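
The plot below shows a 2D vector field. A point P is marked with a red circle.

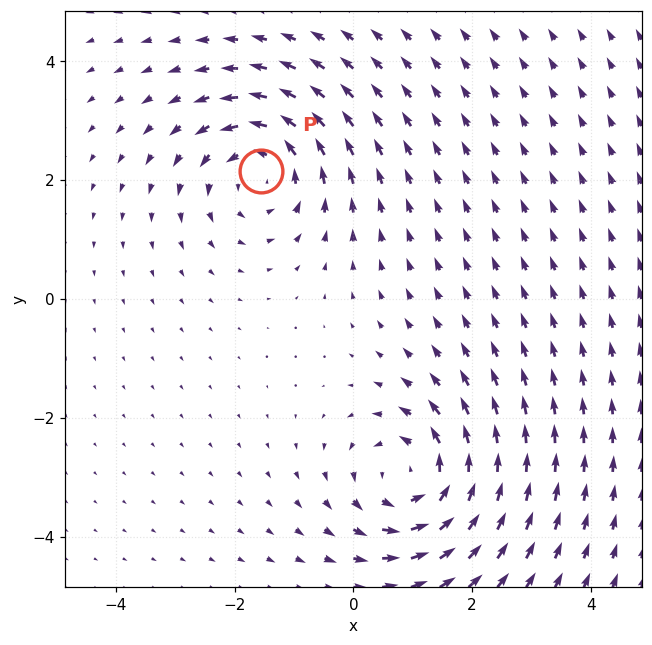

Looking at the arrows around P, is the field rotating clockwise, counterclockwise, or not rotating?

Near P at (-1.5, 2.2) the arrows circulate counterclockwise. The curl (z-component) there is about +3; positive curl means counterclockwise rotation.

counterclockwise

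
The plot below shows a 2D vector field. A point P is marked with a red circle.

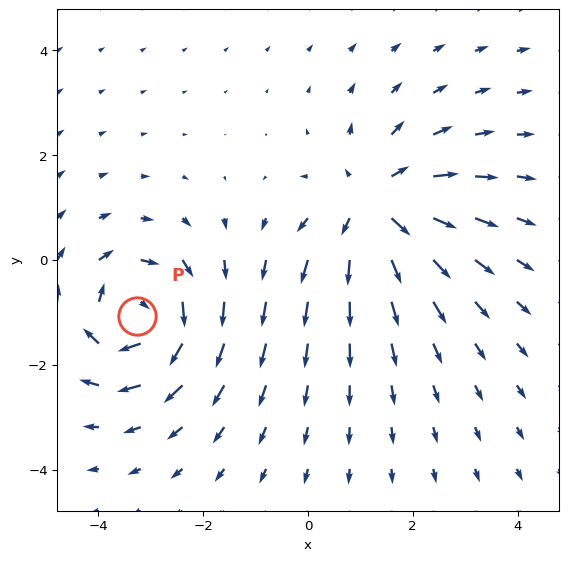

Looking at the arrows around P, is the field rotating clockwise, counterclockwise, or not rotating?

clockwise

Near P at (-3.3, -1.1) the arrows circulate clockwise. The curl (z-component) there is about -5; negative curl means clockwise rotation.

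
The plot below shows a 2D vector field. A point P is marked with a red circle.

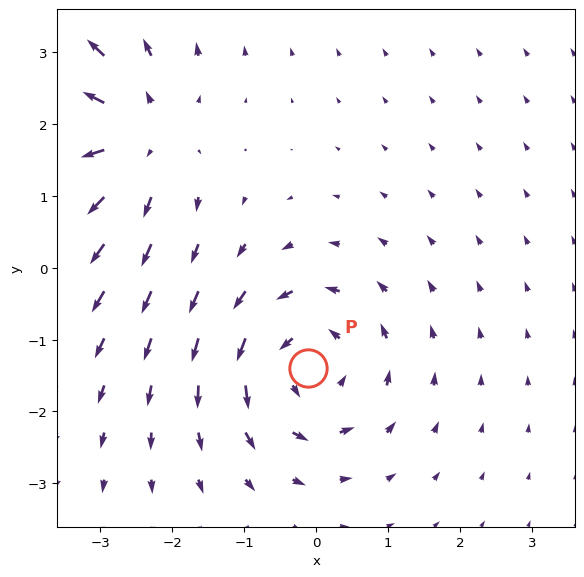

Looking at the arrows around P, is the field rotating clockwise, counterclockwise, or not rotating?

Near P at (-0.1, -1.4) the arrows circulate counterclockwise. The curl (z-component) there is about +4; positive curl means counterclockwise rotation.

counterclockwise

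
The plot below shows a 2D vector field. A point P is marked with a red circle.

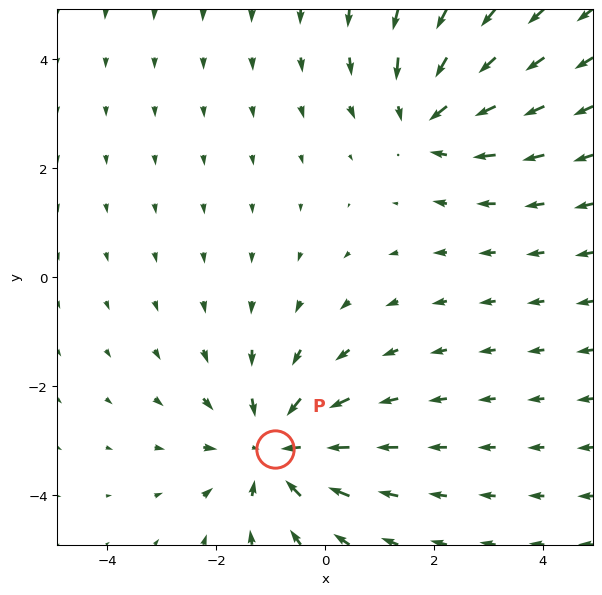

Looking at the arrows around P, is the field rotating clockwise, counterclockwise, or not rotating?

Near P at (-0.9, -3.2) the arrows show no circulation. The curl there is ≈0.

not rotating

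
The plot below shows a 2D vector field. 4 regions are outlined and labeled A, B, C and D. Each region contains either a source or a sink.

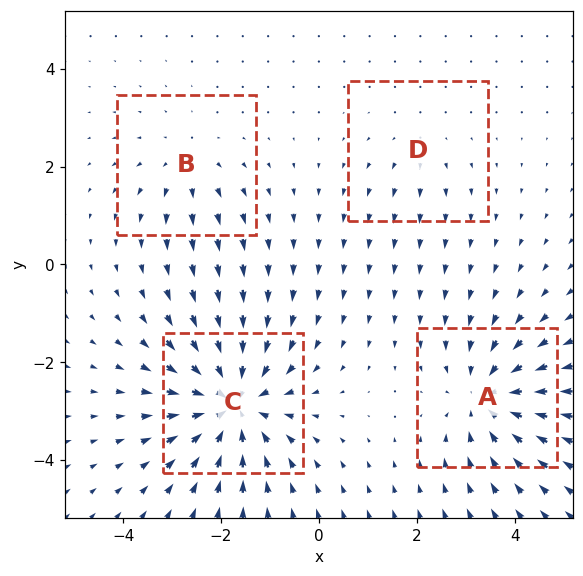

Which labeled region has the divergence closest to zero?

Divergence at each region's feature centre — A: about -5, B: about +3, C: about -7, D: about +2. Region D is closest to zero.

D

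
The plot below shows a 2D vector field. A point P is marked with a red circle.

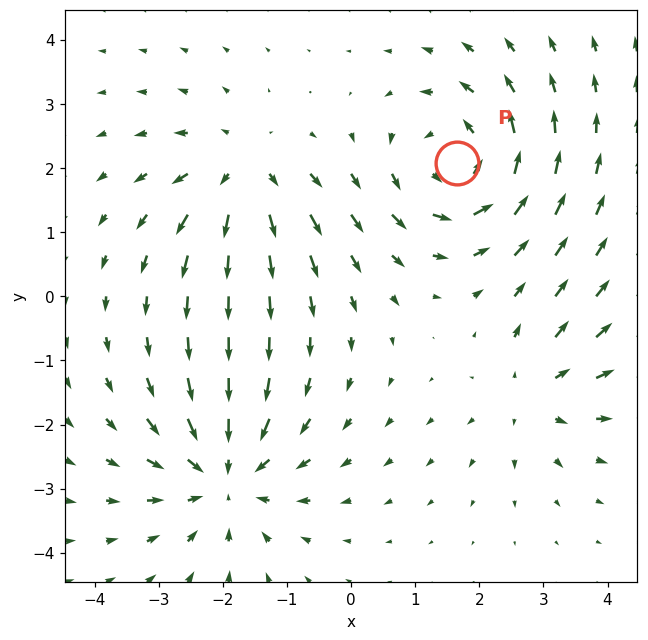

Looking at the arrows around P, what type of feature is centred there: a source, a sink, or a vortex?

At P (1.7, 2.1) the arrows circulate counterclockwise. Divergence ≈0, curl about +5 — near-zero divergence with nonzero curl is a vortex.

vortex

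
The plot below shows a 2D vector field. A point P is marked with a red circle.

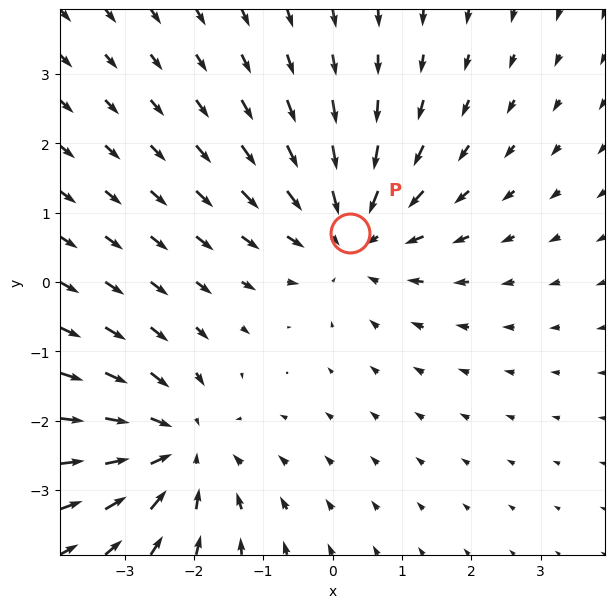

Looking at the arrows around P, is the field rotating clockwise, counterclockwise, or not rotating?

Near P at (0.3, 0.7) the arrows show no circulation. The curl there is ≈0.

not rotating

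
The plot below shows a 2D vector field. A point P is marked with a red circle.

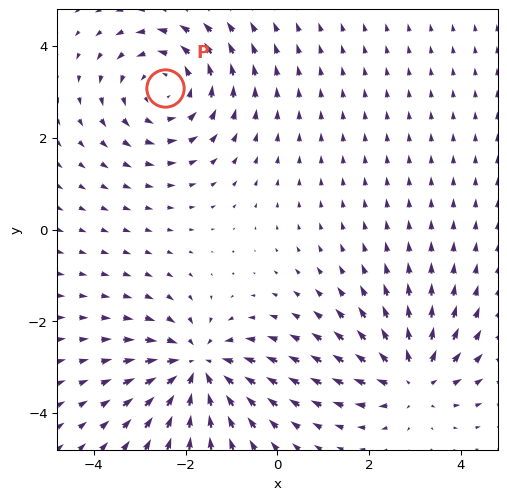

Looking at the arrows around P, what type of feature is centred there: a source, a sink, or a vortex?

At P (-2.4, 3.1) the arrows circulate counterclockwise. Divergence ≈0, curl about +3 — near-zero divergence with nonzero curl is a vortex.

vortex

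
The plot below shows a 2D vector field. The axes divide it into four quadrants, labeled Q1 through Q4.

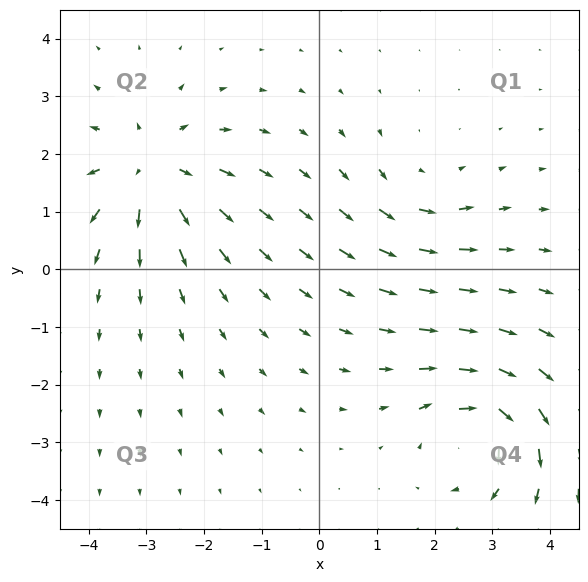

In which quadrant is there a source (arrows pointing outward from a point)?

The source sits at approximately (-2.9, 1.7), which lies in quadrant Q2. The divergence there is about +5, positive as expected for a source.

Q2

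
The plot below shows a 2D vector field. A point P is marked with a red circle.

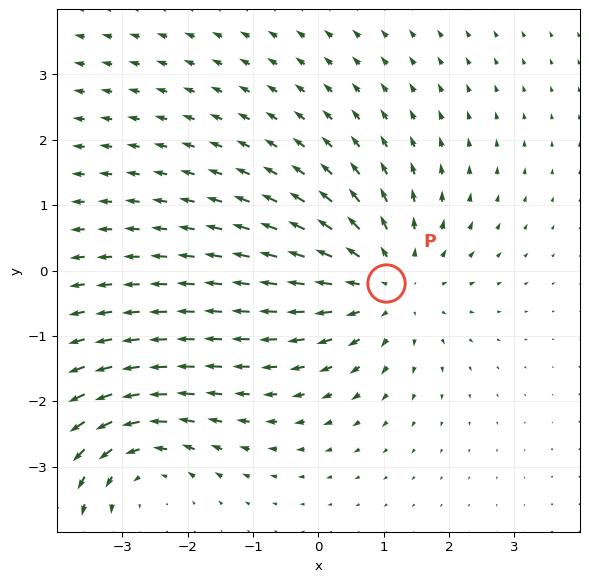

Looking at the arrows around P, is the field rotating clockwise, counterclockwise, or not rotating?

Near P at (1.0, -0.2) the arrows show no circulation. The curl there is ≈0.

not rotating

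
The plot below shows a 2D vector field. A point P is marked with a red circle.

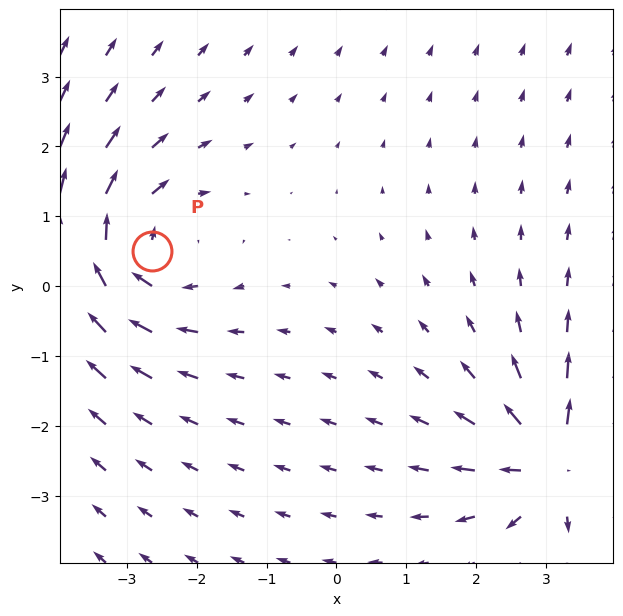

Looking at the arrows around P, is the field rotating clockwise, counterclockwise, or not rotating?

Near P at (-2.6, 0.5) the arrows circulate clockwise. The curl (z-component) there is about -4; negative curl means clockwise rotation.

clockwise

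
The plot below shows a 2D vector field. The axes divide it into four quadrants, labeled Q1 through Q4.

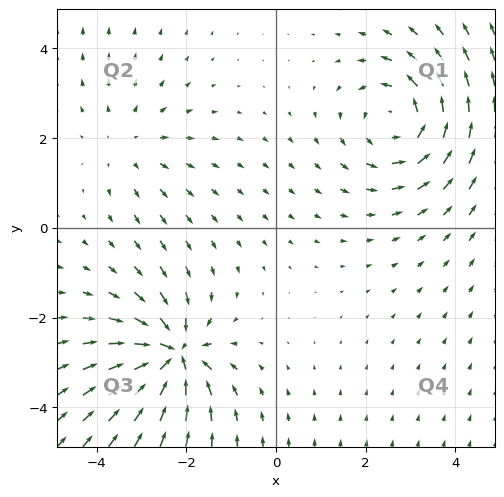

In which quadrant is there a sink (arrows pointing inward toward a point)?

Q3

The sink sits at approximately (-2.3, -2.8), which lies in quadrant Q3. The divergence there is about -6, negative as expected for a sink.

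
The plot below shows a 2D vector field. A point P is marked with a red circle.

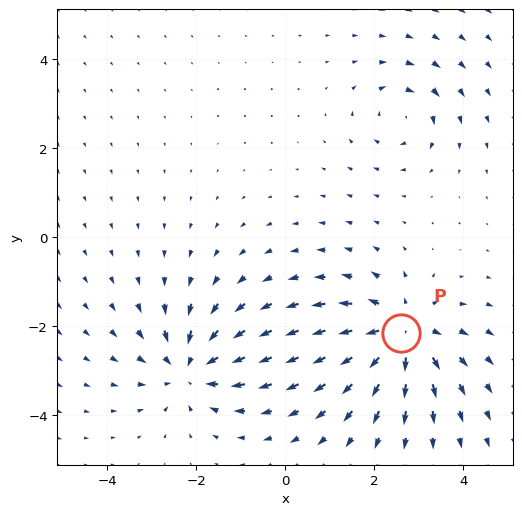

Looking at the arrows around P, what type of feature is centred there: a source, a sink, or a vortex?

source

At P (2.6, -2.2) the arrows spread outward. Divergence about +5, curl ≈0 — positive divergence with near-zero curl is a source.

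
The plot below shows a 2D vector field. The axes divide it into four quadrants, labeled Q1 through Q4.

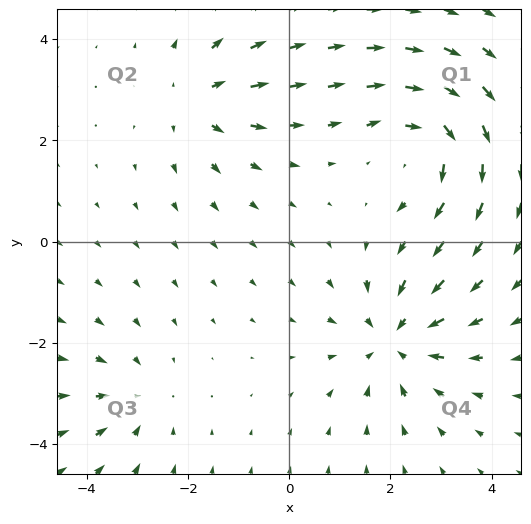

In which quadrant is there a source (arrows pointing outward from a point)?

Q2

The source sits at approximately (-1.8, 2.8), which lies in quadrant Q2. The divergence there is about +3, positive as expected for a source.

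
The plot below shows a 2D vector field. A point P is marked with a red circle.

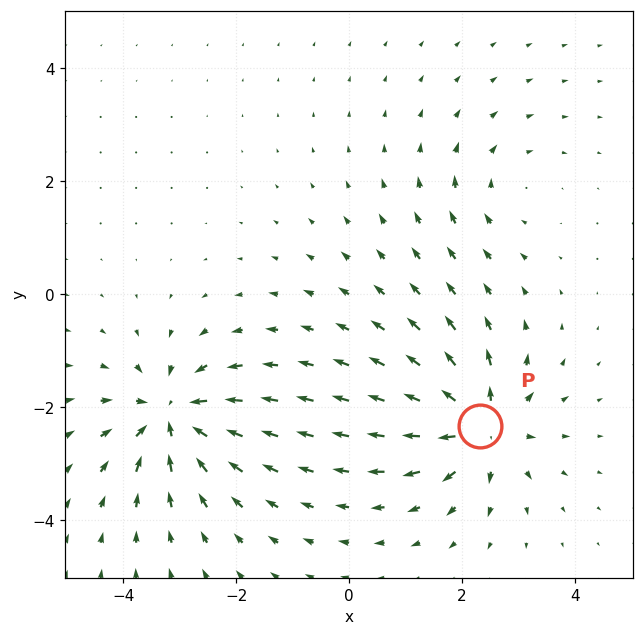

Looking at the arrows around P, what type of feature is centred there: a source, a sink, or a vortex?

At P (2.3, -2.3) the arrows spread outward. Divergence about +6, curl ≈0 — positive divergence with near-zero curl is a source.

source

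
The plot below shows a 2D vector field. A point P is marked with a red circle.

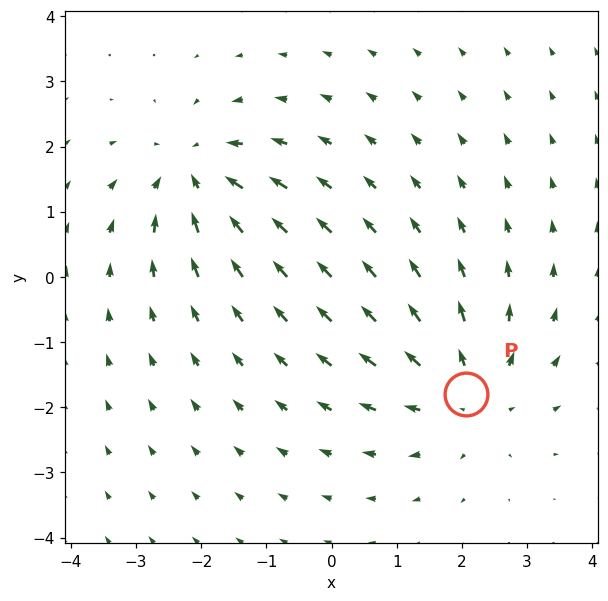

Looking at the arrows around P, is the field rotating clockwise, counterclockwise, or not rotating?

not rotating

Near P at (2.1, -1.8) the arrows show no circulation. The curl there is ≈0.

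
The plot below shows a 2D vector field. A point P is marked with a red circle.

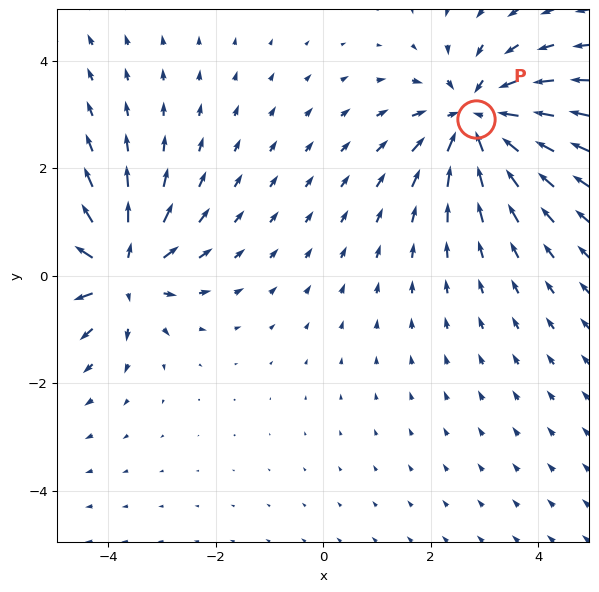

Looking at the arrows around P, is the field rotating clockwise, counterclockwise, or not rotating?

not rotating

Near P at (2.8, 2.9) the arrows show no circulation. The curl there is ≈0.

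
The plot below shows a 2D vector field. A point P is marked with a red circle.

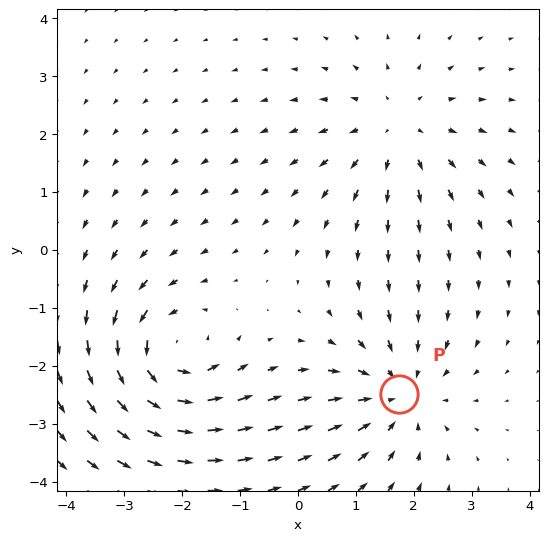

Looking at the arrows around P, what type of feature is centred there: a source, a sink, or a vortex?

At P (1.7, -2.5) the arrows converge inward. Divergence about -3, curl ≈0 — negative divergence with near-zero curl is a sink.

sink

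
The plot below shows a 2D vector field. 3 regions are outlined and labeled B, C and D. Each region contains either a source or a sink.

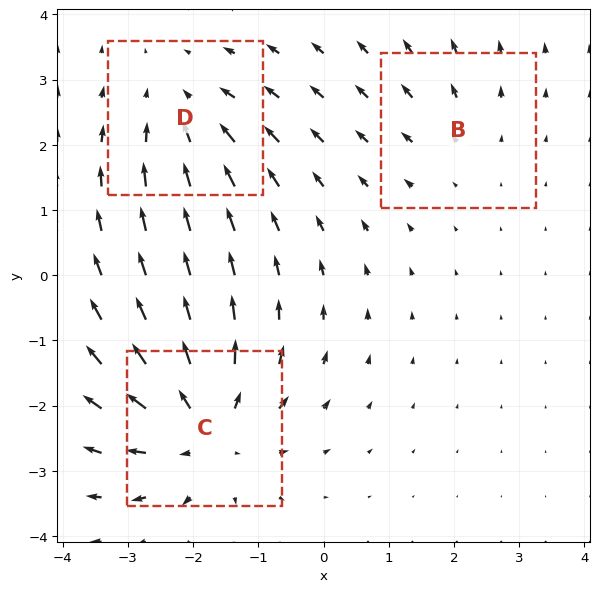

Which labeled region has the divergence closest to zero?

B

Divergence at each region's feature centre — B: about +2, C: about +5, D: about -3. Region B is closest to zero.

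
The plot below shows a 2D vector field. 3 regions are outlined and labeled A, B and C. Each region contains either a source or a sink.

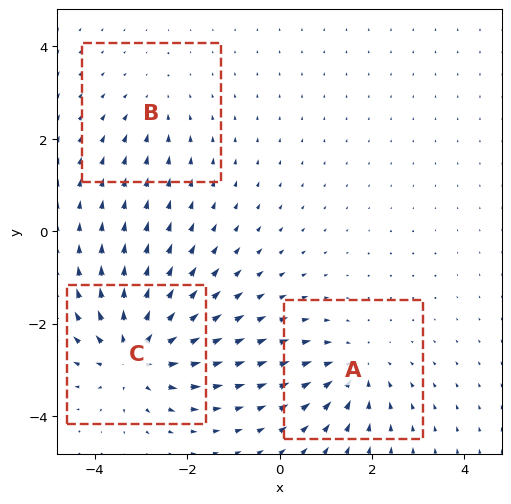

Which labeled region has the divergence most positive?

Divergence at each region's feature centre — A: about -4, B: about -2, C: about +5. Region C is most positive.

C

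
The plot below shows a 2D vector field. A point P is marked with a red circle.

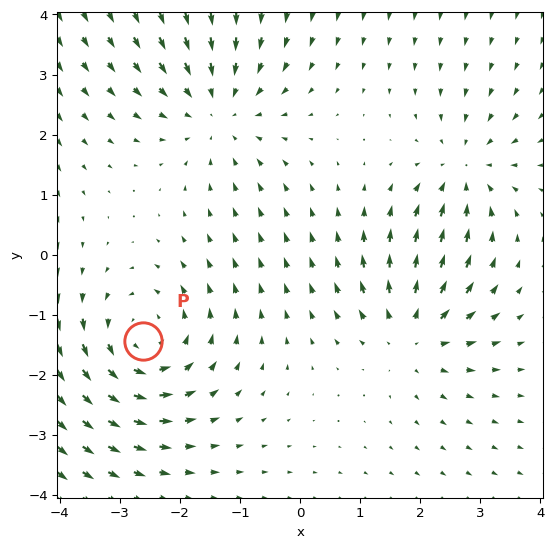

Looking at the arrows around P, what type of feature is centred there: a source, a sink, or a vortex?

vortex

At P (-2.6, -1.4) the arrows circulate counterclockwise. Divergence ≈0, curl about +4 — near-zero divergence with nonzero curl is a vortex.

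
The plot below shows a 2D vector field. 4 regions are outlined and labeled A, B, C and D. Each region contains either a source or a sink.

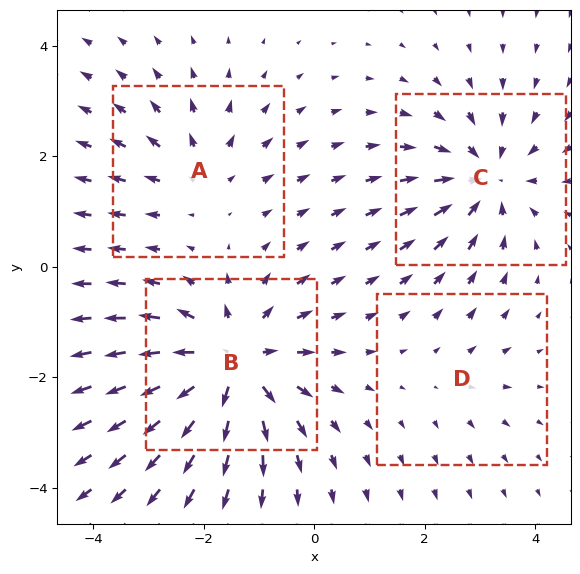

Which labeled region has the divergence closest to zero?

Divergence at each region's feature centre — A: about +3, B: about +7, C: about -5, D: about +2. Region D is closest to zero.

D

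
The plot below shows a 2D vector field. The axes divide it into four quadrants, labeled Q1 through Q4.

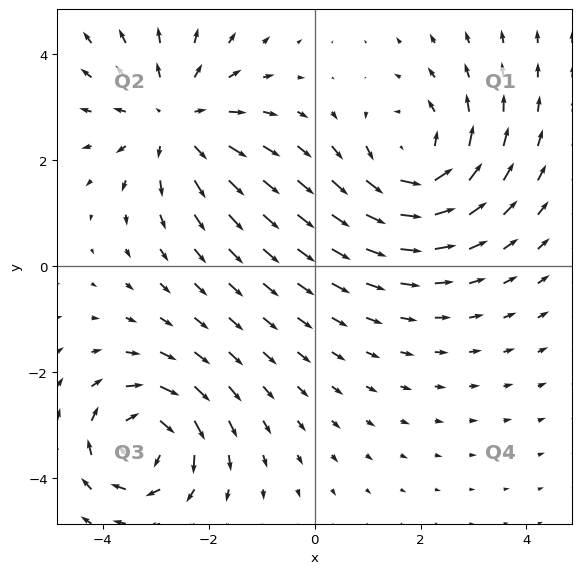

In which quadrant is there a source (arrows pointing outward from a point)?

Q2

The source sits at approximately (-2.6, 2.8), which lies in quadrant Q2. The divergence there is about +4, positive as expected for a source.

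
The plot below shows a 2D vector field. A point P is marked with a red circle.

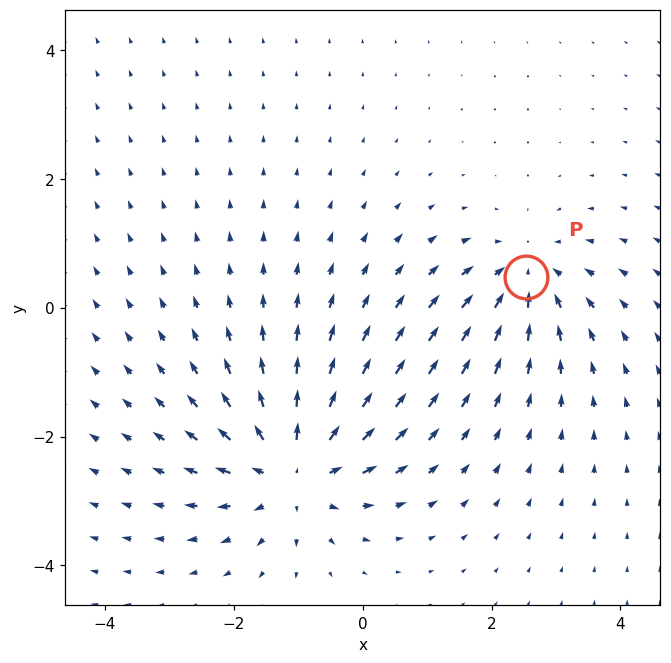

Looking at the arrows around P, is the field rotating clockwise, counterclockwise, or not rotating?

not rotating

Near P at (2.5, 0.5) the arrows show no circulation. The curl there is ≈0.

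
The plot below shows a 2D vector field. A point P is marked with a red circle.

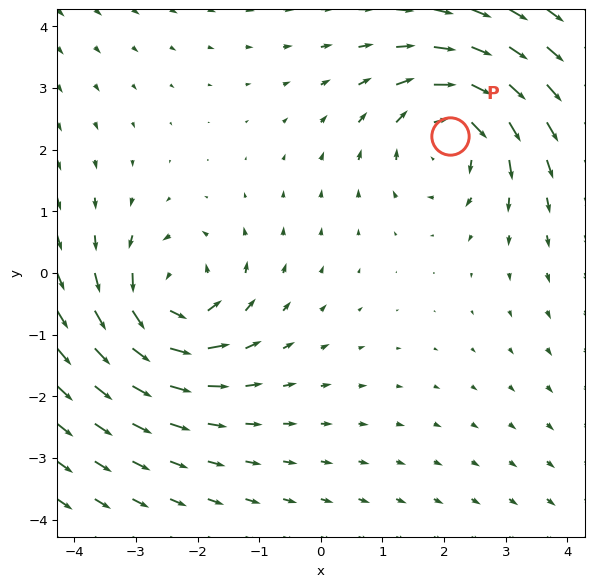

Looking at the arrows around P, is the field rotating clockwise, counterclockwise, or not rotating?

clockwise

Near P at (2.1, 2.2) the arrows circulate clockwise. The curl (z-component) there is about -3; negative curl means clockwise rotation.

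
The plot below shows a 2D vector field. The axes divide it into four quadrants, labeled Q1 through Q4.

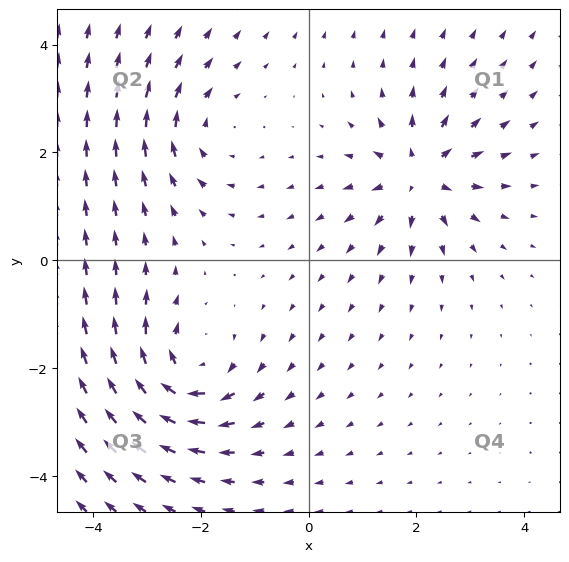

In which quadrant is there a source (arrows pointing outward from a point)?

The source sits at approximately (2.0, 1.6), which lies in quadrant Q1. The divergence there is about +5, positive as expected for a source.

Q1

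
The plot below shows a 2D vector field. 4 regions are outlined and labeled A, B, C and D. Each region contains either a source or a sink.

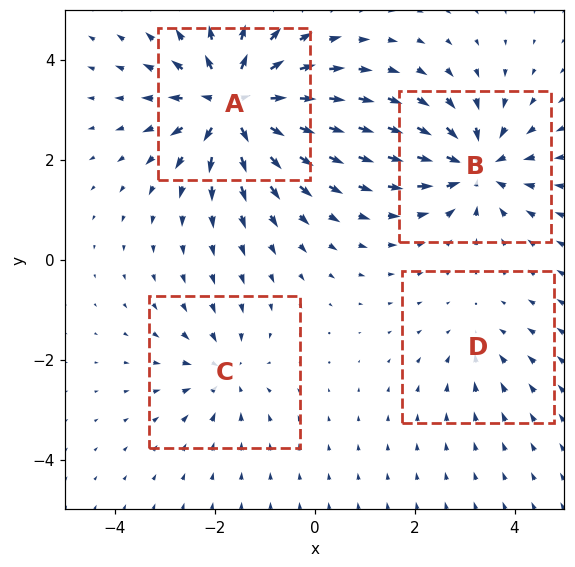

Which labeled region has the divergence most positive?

Divergence at each region's feature centre — A: about +9, B: about -6, C: about -4, D: about -2. Region A is most positive.

A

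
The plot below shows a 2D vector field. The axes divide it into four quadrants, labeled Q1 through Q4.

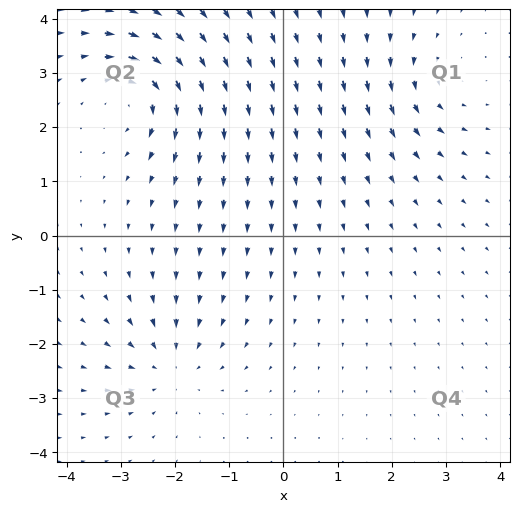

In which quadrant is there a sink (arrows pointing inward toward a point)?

Q3

The sink sits at approximately (-2.1, -2.4), which lies in quadrant Q3. The divergence there is about -4, negative as expected for a sink.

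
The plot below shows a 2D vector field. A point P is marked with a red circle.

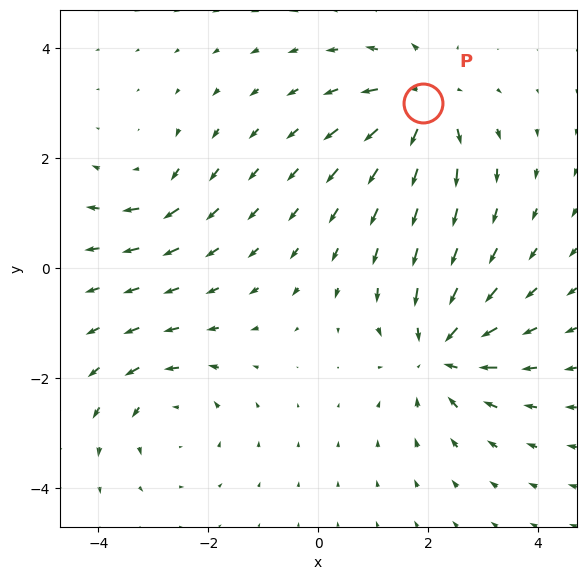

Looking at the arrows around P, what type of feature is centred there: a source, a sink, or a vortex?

At P (1.9, 3.0) the arrows spread outward. Divergence about +6, curl ≈0 — positive divergence with near-zero curl is a source.

source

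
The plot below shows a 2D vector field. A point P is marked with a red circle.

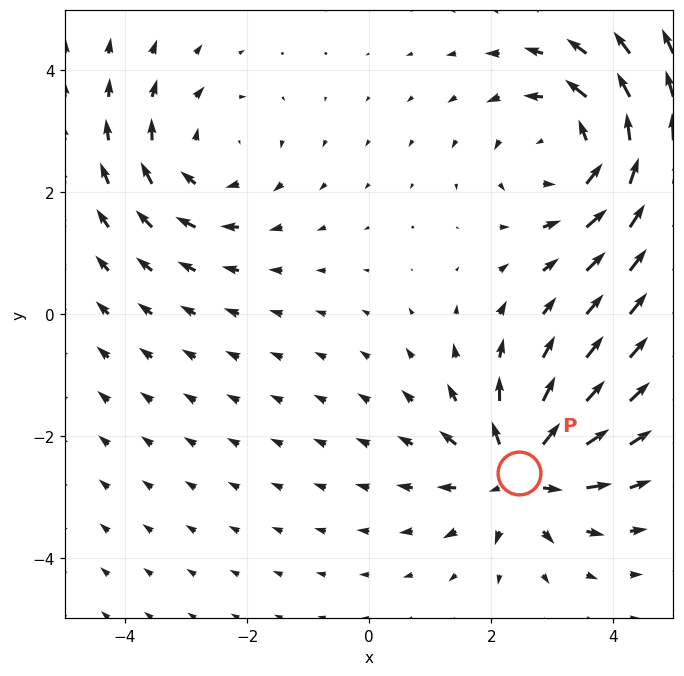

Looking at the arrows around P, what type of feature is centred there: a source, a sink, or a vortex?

At P (2.5, -2.6) the arrows spread outward. Divergence about +5, curl ≈0 — positive divergence with near-zero curl is a source.

source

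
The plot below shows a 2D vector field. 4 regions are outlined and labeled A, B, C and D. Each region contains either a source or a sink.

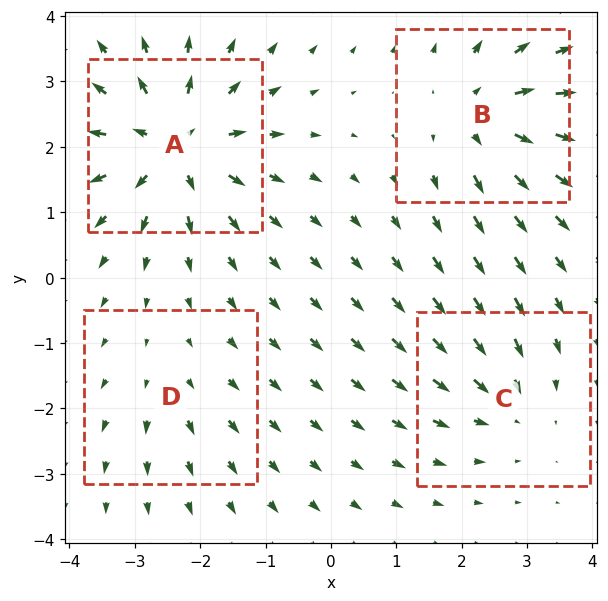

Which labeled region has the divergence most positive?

Divergence at each region's feature centre — A: about +8, B: about +6, C: about -4, D: about +2. Region A is most positive.

A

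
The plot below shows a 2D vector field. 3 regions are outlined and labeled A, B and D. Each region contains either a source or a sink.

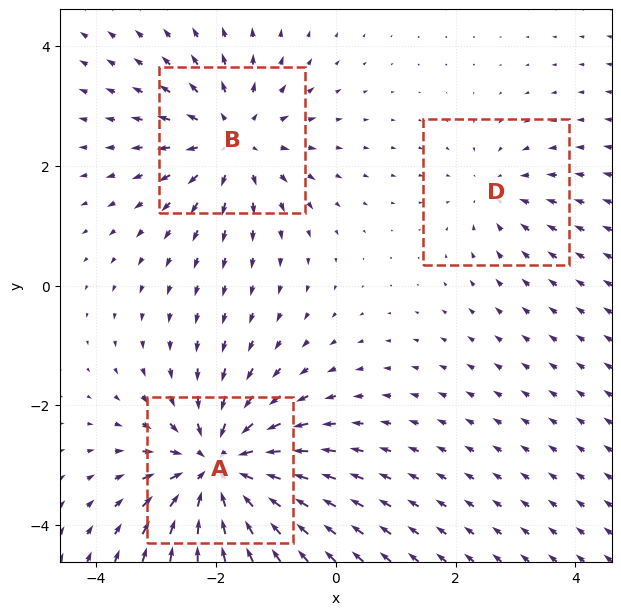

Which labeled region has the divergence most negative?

Divergence at each region's feature centre — A: about -5, B: about +3, D: about -2. Region A is most negative.

A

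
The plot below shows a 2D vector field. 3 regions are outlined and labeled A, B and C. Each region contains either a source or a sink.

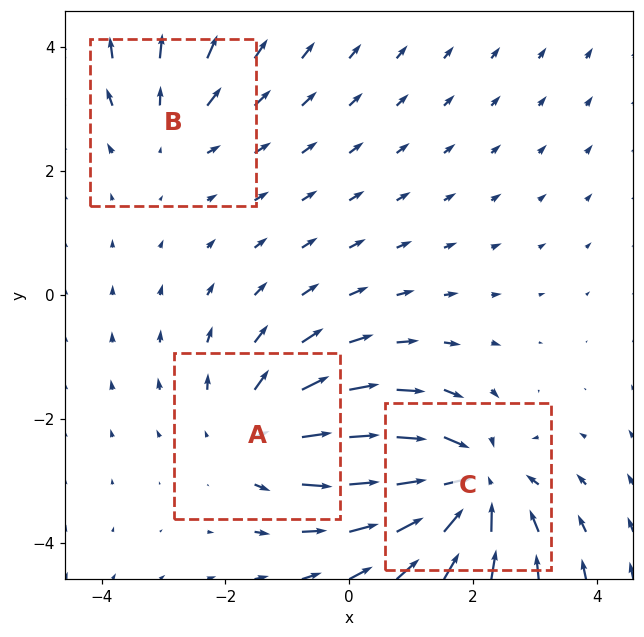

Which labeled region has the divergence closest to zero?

B

Divergence at each region's feature centre — A: about +3, B: about +2, C: about -4. Region B is closest to zero.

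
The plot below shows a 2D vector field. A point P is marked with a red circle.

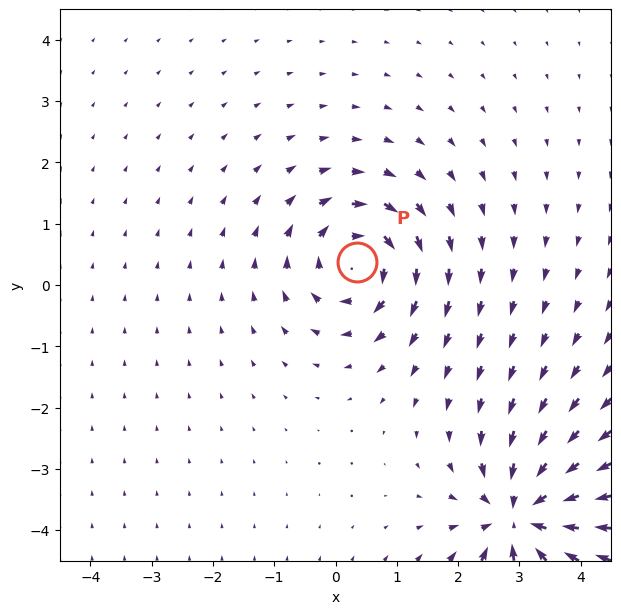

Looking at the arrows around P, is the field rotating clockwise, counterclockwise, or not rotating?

Near P at (0.4, 0.4) the arrows circulate clockwise. The curl (z-component) there is about -5; negative curl means clockwise rotation.

clockwise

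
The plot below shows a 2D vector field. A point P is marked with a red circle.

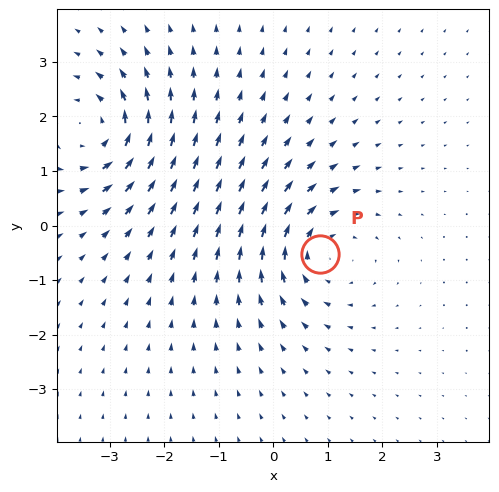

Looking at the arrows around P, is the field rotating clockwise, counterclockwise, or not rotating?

Near P at (0.9, -0.5) the arrows circulate clockwise. The curl (z-component) there is about -4; negative curl means clockwise rotation.

clockwise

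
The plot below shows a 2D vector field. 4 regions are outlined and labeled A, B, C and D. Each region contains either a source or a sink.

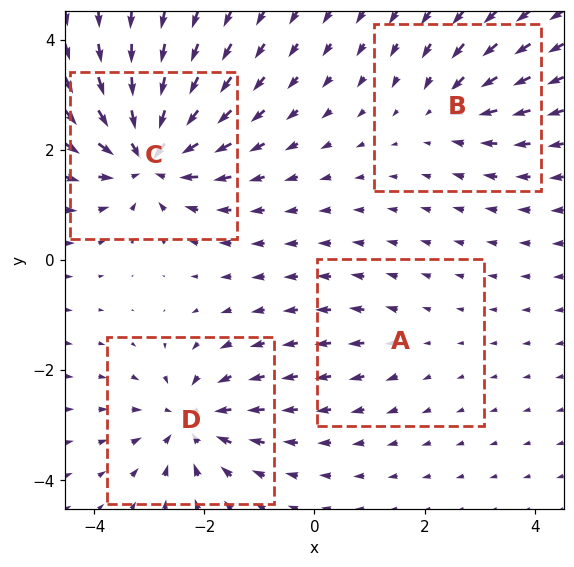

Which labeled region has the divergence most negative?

Divergence at each region's feature centre — A: about +2, B: about -4, C: about -8, D: about -6. Region C is most negative.

C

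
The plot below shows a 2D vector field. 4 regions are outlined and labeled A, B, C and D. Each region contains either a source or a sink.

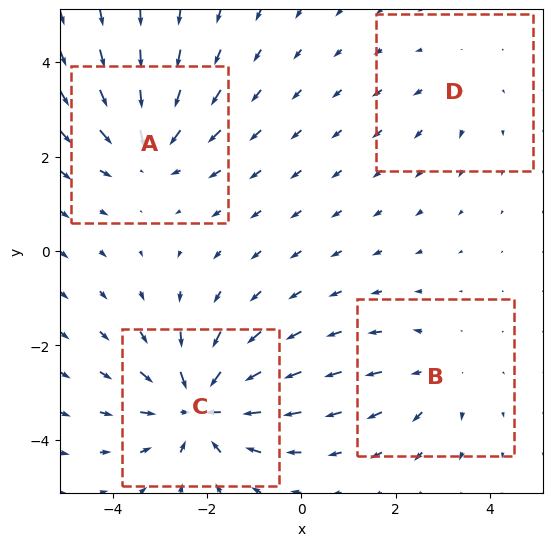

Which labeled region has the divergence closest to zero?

Divergence at each region's feature centre — A: about -4, B: about +3, C: about -6, D: about +2. Region D is closest to zero.

D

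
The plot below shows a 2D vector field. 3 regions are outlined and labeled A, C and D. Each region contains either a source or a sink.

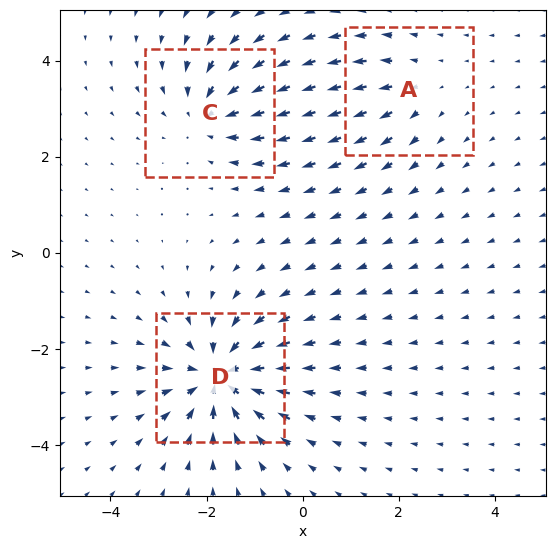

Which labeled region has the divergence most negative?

D

Divergence at each region's feature centre — A: about +2, C: about -4, D: about -6. Region D is most negative.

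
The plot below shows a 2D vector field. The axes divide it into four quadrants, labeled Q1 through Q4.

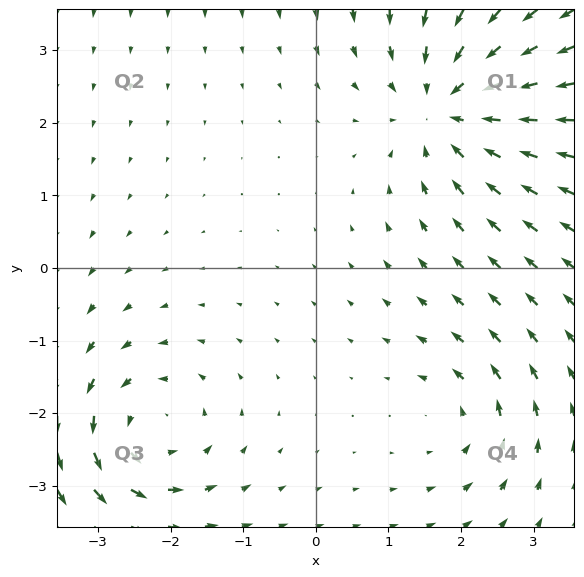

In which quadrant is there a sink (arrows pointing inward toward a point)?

Q1

The sink sits at approximately (1.8, 2.2), which lies in quadrant Q1. The divergence there is about -5, negative as expected for a sink.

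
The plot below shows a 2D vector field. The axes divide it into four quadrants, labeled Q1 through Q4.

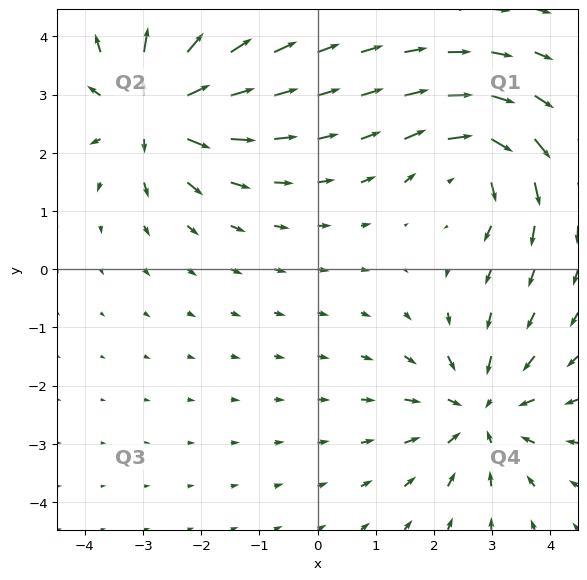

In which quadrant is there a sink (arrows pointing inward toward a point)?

The sink sits at approximately (2.8, -2.5), which lies in quadrant Q4. The divergence there is about -4, negative as expected for a sink.

Q4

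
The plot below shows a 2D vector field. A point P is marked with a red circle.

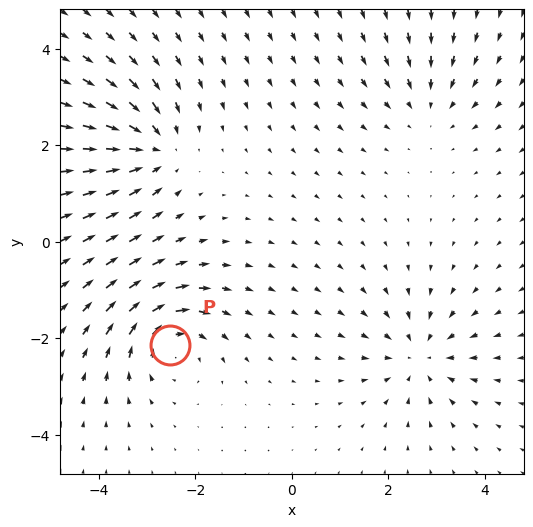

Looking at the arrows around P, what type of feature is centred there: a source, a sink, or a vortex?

vortex

At P (-2.5, -2.1) the arrows circulate clockwise. Divergence ≈0, curl about -5 — near-zero divergence with nonzero curl is a vortex.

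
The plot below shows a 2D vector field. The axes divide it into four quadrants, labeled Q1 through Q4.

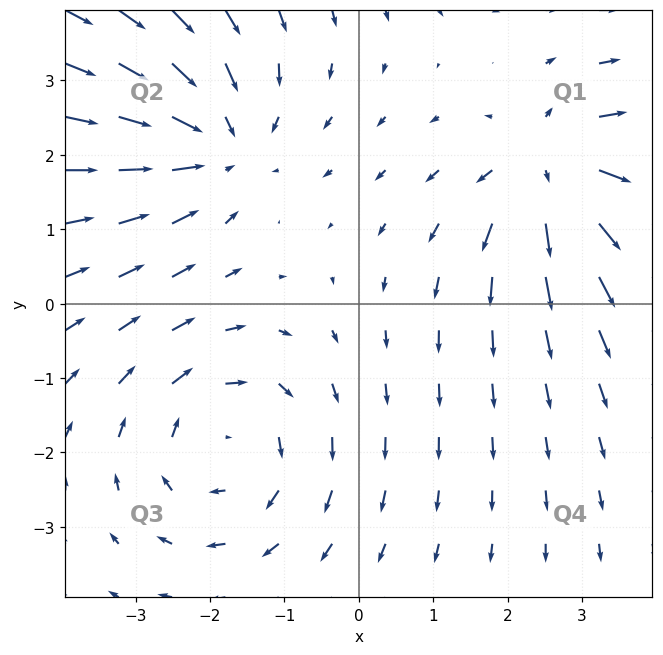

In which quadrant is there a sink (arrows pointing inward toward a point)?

The sink sits at approximately (-1.9, 2.2), which lies in quadrant Q2. The divergence there is about -3, negative as expected for a sink.

Q2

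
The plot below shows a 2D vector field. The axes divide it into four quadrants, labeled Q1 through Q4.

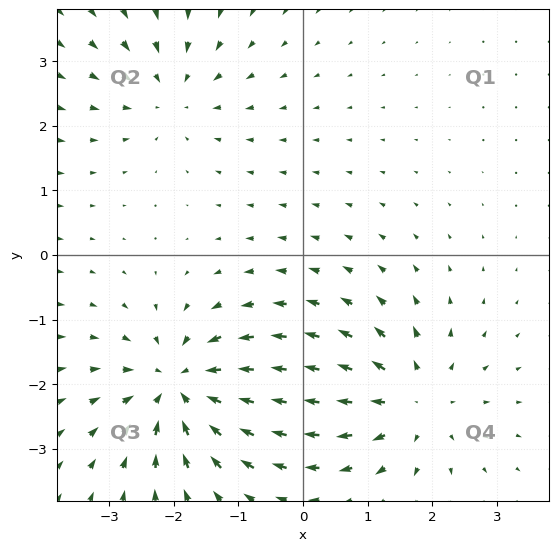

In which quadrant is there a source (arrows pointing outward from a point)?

Q4

The source sits at approximately (1.7, -2.3), which lies in quadrant Q4. The divergence there is about +4, positive as expected for a source.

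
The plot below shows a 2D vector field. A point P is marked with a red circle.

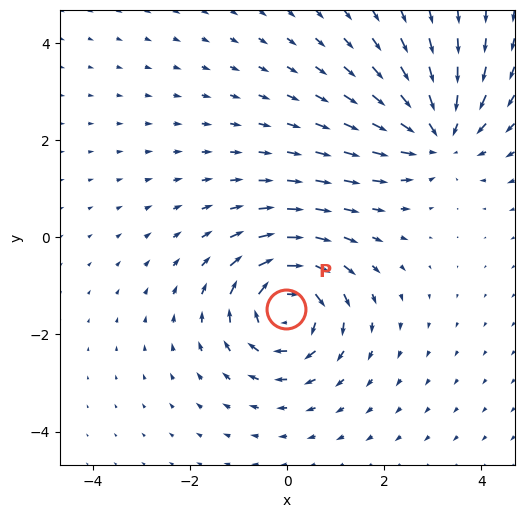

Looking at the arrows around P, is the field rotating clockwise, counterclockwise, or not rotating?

clockwise

Near P at (-0.0, -1.5) the arrows circulate clockwise. The curl (z-component) there is about -4; negative curl means clockwise rotation.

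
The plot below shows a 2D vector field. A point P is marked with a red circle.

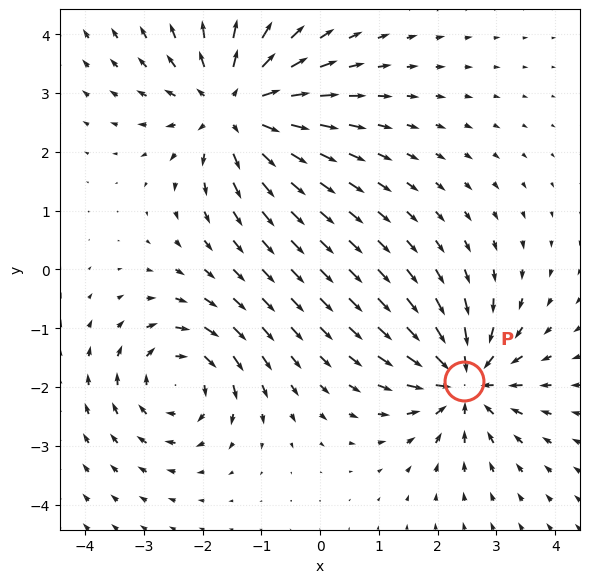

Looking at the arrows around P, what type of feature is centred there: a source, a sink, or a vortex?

At P (2.4, -1.9) the arrows converge inward. Divergence about -5, curl ≈0 — negative divergence with near-zero curl is a sink.

sink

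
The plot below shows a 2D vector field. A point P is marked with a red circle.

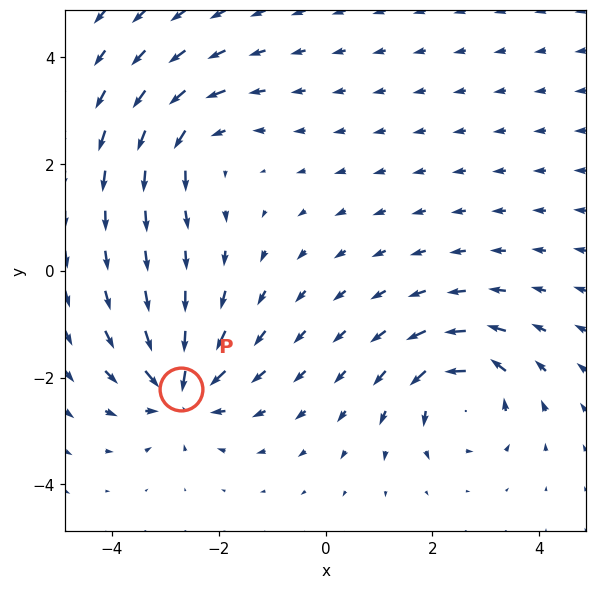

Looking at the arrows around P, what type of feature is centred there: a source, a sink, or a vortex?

At P (-2.7, -2.2) the arrows converge inward. Divergence about -7, curl ≈0 — negative divergence with near-zero curl is a sink.

sink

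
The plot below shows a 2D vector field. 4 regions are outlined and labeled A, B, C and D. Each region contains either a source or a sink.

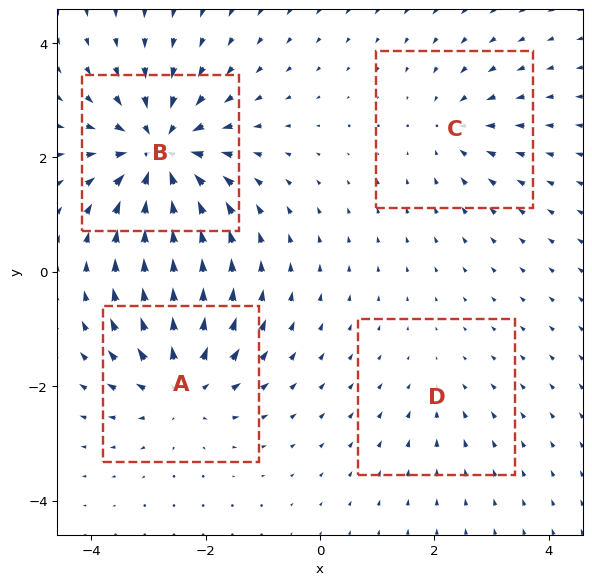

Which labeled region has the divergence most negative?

B

Divergence at each region's feature centre — A: about +6, B: about -8, C: about -4, D: about -2. Region B is most negative.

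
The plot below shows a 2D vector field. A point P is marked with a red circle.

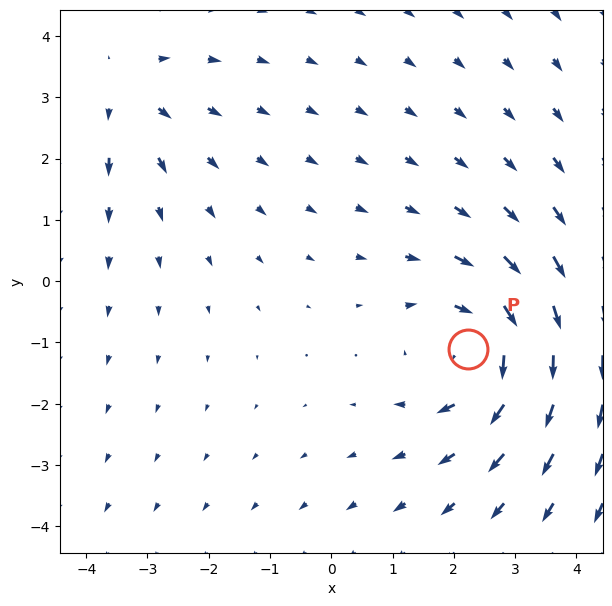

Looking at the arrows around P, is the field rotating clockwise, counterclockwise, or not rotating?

clockwise

Near P at (2.2, -1.1) the arrows circulate clockwise. The curl (z-component) there is about -4; negative curl means clockwise rotation.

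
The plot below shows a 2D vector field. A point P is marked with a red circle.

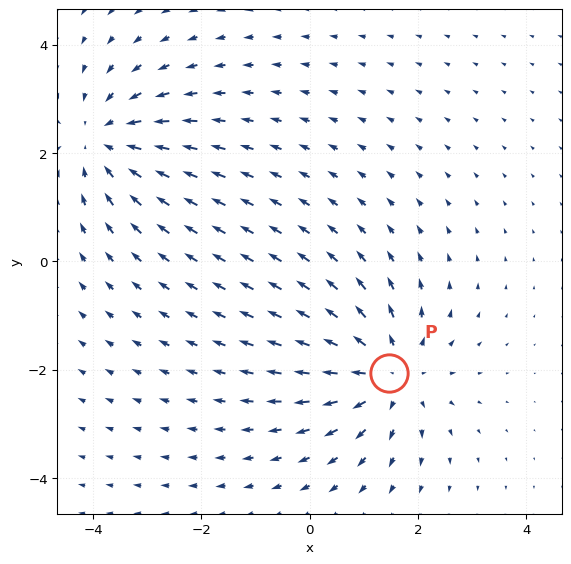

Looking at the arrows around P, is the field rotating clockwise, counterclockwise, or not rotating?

not rotating

Near P at (1.5, -2.1) the arrows show no circulation. The curl there is ≈0.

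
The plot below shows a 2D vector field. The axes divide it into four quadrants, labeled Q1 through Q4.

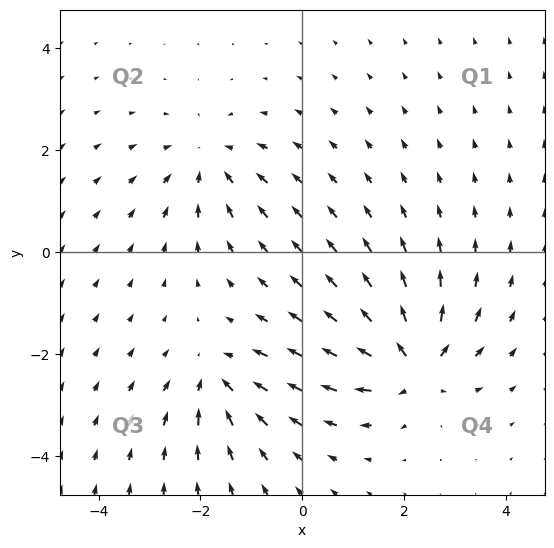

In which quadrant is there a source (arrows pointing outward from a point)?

The source sits at approximately (2.2, -2.2), which lies in quadrant Q4. The divergence there is about +7, positive as expected for a source.

Q4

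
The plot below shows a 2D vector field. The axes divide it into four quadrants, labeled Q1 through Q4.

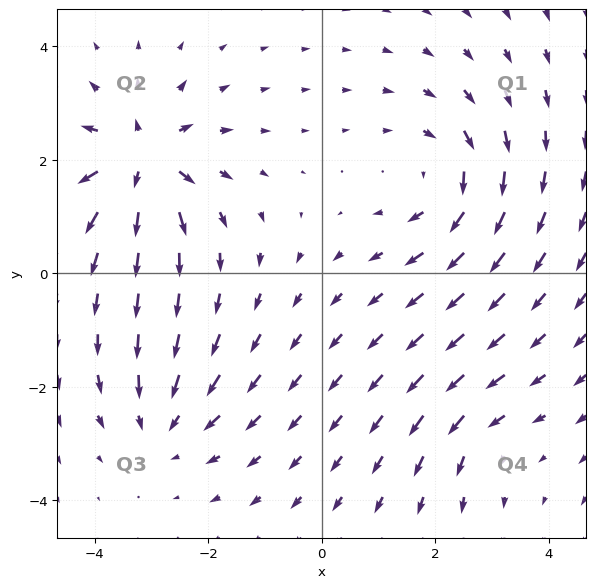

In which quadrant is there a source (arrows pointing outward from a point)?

Q2

The source sits at approximately (-3.2, 2.0), which lies in quadrant Q2. The divergence there is about +7, positive as expected for a source.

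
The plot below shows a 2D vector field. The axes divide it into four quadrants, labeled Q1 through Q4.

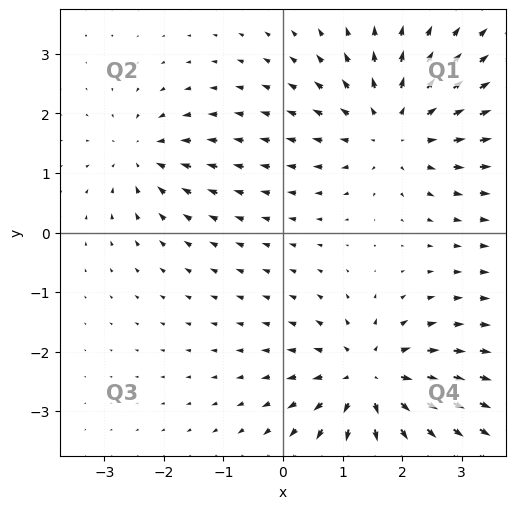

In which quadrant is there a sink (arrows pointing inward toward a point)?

The sink sits at approximately (-2.4, 1.3), which lies in quadrant Q2. The divergence there is about -4, negative as expected for a sink.

Q2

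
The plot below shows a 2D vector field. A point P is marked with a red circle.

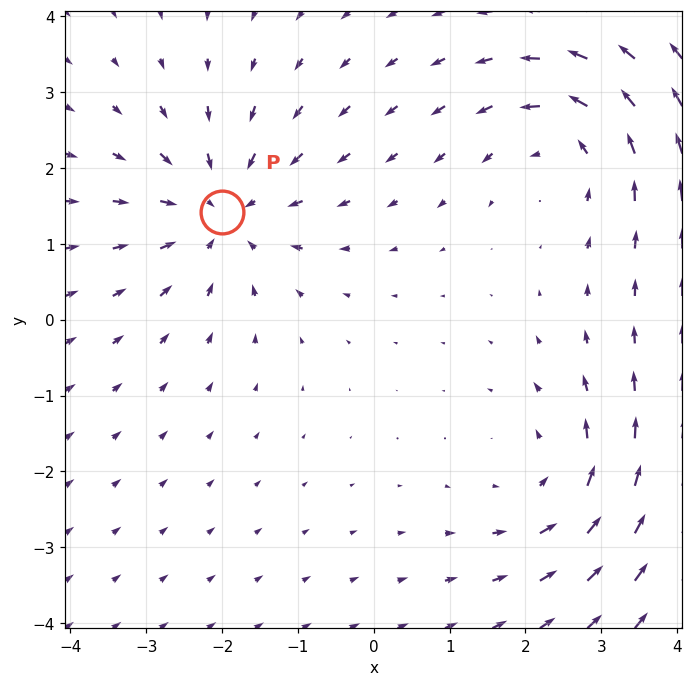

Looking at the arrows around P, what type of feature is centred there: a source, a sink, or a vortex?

At P (-2.0, 1.4) the arrows converge inward. Divergence about -4, curl ≈0 — negative divergence with near-zero curl is a sink.

sink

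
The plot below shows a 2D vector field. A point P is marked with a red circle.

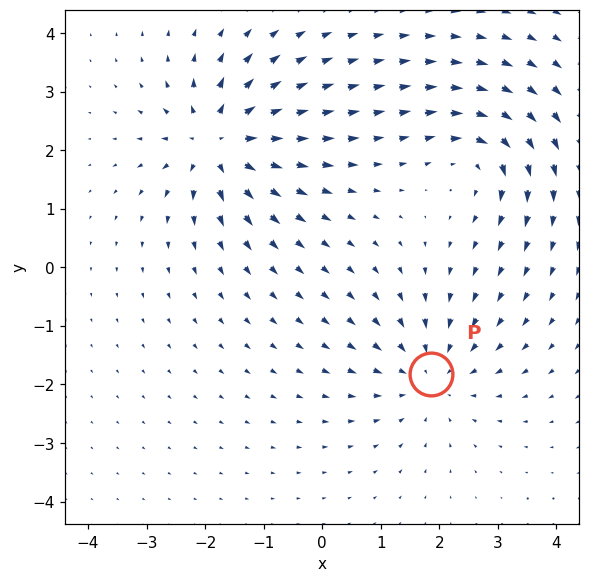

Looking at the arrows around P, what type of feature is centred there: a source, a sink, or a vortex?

sink

At P (1.9, -1.8) the arrows converge inward. Divergence about -3, curl ≈0 — negative divergence with near-zero curl is a sink.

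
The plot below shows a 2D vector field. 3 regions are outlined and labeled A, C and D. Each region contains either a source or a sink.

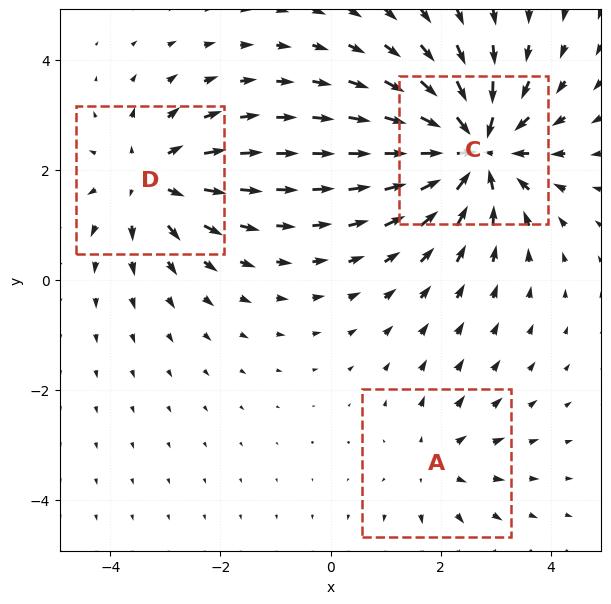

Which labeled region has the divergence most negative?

C

Divergence at each region's feature centre — A: about +2, C: about -5, D: about +3. Region C is most negative.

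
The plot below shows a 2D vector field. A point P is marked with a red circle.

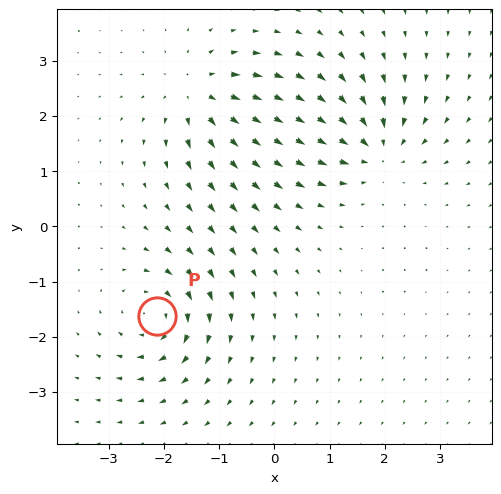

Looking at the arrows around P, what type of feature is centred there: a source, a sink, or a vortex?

vortex

At P (-2.1, -1.6) the arrows circulate clockwise. Divergence ≈0, curl about -6 — near-zero divergence with nonzero curl is a vortex.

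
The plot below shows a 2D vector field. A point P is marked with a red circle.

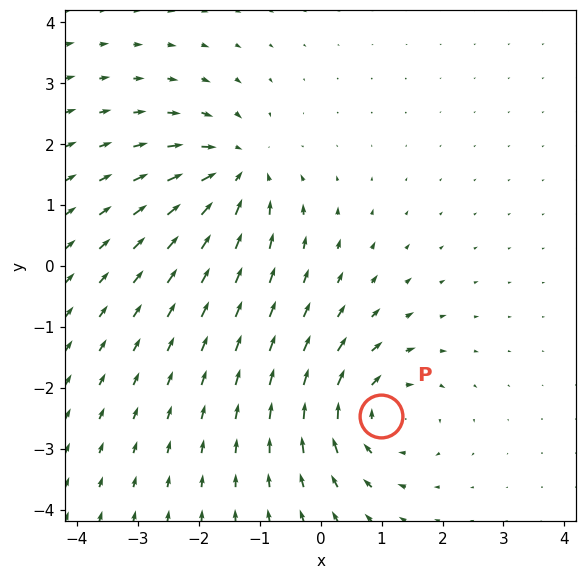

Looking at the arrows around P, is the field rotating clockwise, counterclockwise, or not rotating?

clockwise

Near P at (1.0, -2.5) the arrows circulate clockwise. The curl (z-component) there is about -5; negative curl means clockwise rotation.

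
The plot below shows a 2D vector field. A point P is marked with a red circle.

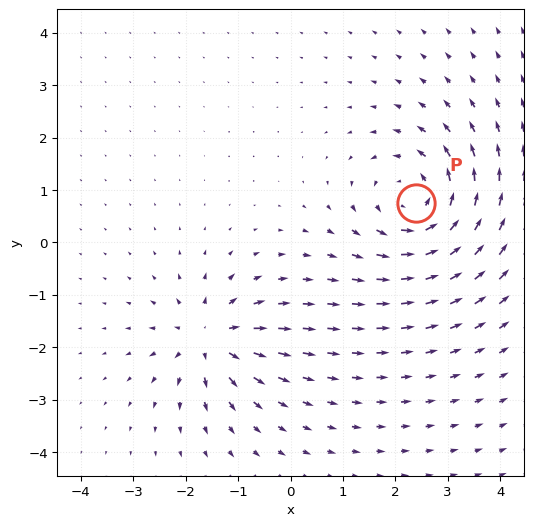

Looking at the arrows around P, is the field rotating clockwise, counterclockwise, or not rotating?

Near P at (2.4, 0.8) the arrows circulate counterclockwise. The curl (z-component) there is about +5; positive curl means counterclockwise rotation.

counterclockwise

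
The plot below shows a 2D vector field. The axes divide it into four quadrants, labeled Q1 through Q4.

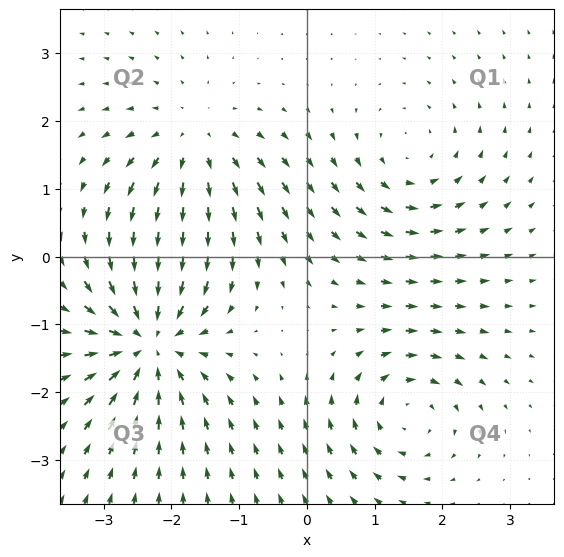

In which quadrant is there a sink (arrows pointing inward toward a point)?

The sink sits at approximately (-2.3, -1.2), which lies in quadrant Q3. The divergence there is about -6, negative as expected for a sink.

Q3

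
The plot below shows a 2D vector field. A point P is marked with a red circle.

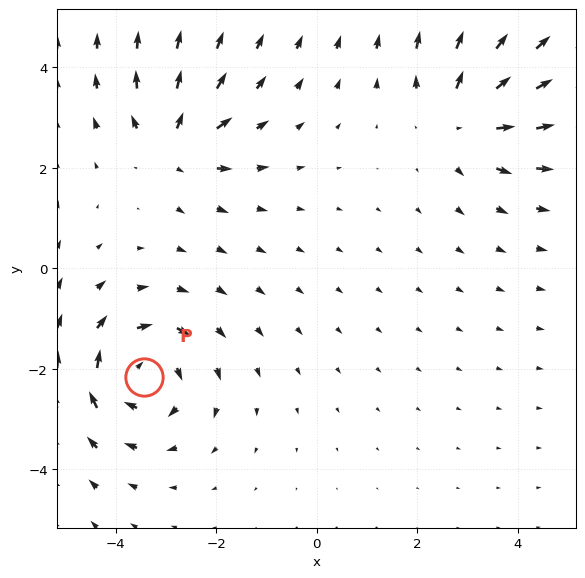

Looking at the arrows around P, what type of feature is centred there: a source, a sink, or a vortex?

At P (-3.4, -2.2) the arrows circulate clockwise. Divergence ≈0, curl about -4 — near-zero divergence with nonzero curl is a vortex.

vortex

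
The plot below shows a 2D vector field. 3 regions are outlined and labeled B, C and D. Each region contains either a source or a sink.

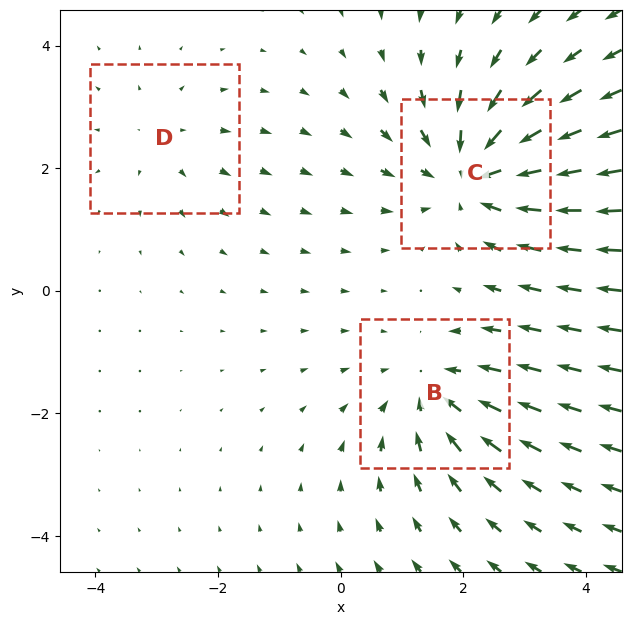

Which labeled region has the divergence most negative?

Divergence at each region's feature centre — B: about -3, C: about -4, D: about +2. Region C is most negative.

C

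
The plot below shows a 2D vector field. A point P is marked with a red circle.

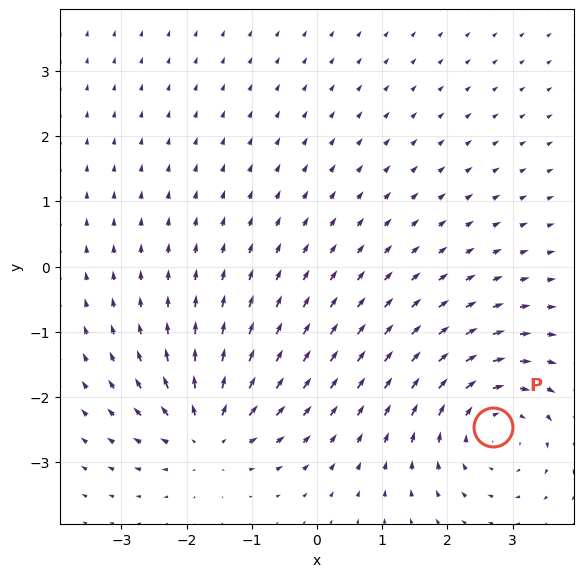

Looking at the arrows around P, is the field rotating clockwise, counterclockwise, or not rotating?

Near P at (2.7, -2.5) the arrows circulate clockwise. The curl (z-component) there is about -4; negative curl means clockwise rotation.

clockwise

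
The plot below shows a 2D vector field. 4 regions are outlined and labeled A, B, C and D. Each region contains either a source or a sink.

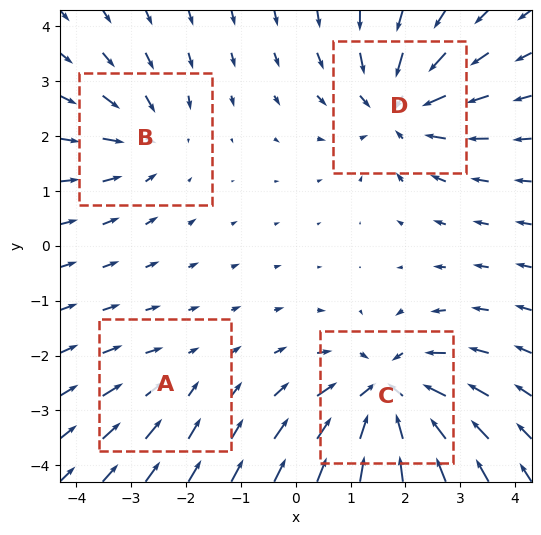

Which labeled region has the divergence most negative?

C

Divergence at each region's feature centre — A: about -2, B: about -3, C: about -7, D: about -5. Region C is most negative.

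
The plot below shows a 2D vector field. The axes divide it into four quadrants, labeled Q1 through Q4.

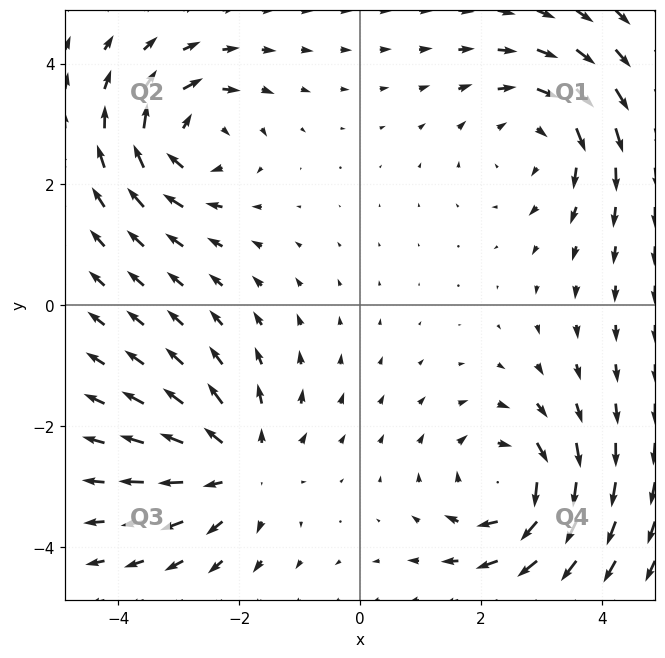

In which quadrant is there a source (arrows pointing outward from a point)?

Q3

The source sits at approximately (-2.0, -2.7), which lies in quadrant Q3. The divergence there is about +3, positive as expected for a source.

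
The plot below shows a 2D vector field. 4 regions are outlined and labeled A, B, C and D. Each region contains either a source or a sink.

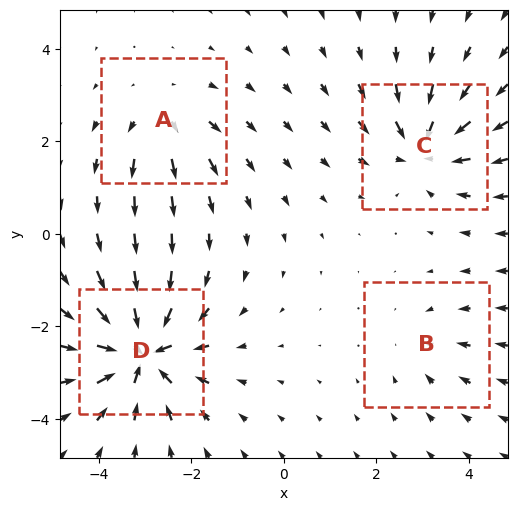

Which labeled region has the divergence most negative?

D

Divergence at each region's feature centre — A: about +4, B: about -2, C: about -6, D: about -8. Region D is most negative.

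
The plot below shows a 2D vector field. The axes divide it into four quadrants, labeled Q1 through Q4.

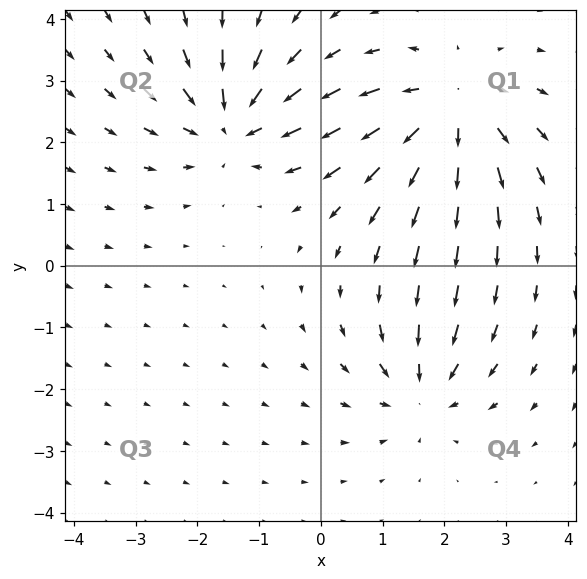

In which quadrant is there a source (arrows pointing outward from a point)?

Q1

The source sits at approximately (2.1, 2.5), which lies in quadrant Q1. The divergence there is about +5, positive as expected for a source.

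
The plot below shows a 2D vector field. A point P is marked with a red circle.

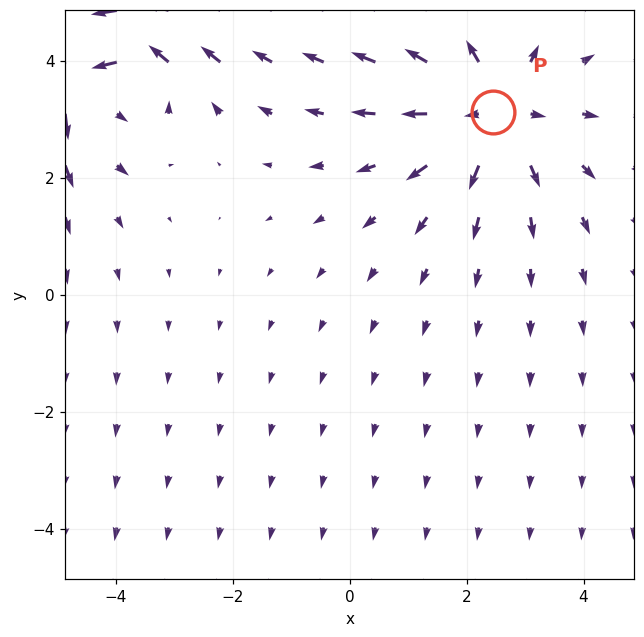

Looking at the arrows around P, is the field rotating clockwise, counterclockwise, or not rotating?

Near P at (2.4, 3.1) the arrows show no circulation. The curl there is ≈0.

not rotating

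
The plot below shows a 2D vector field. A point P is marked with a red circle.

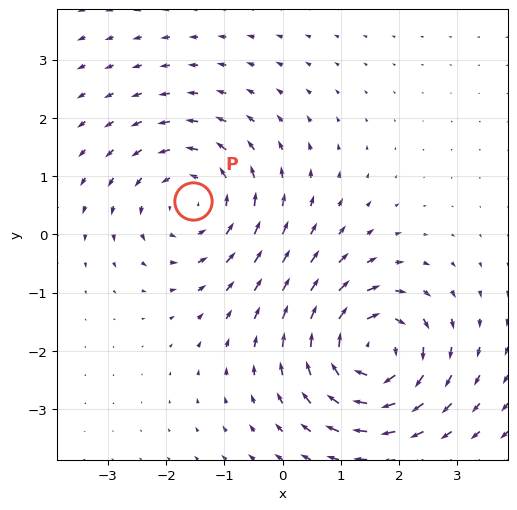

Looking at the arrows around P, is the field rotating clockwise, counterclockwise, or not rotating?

counterclockwise

Near P at (-1.5, 0.6) the arrows circulate counterclockwise. The curl (z-component) there is about +3; positive curl means counterclockwise rotation.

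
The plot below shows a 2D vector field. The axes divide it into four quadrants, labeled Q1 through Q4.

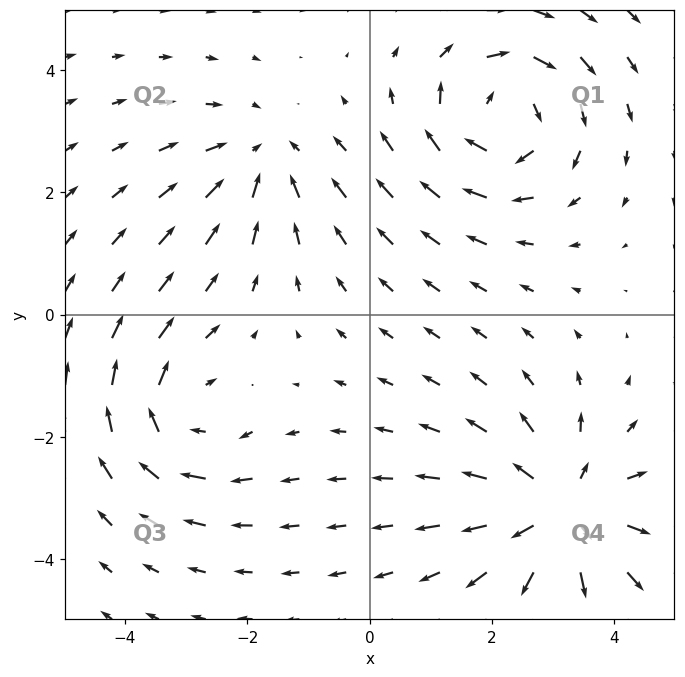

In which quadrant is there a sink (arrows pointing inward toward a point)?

The sink sits at approximately (-1.8, 2.6), which lies in quadrant Q2. The divergence there is about -3, negative as expected for a sink.

Q2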